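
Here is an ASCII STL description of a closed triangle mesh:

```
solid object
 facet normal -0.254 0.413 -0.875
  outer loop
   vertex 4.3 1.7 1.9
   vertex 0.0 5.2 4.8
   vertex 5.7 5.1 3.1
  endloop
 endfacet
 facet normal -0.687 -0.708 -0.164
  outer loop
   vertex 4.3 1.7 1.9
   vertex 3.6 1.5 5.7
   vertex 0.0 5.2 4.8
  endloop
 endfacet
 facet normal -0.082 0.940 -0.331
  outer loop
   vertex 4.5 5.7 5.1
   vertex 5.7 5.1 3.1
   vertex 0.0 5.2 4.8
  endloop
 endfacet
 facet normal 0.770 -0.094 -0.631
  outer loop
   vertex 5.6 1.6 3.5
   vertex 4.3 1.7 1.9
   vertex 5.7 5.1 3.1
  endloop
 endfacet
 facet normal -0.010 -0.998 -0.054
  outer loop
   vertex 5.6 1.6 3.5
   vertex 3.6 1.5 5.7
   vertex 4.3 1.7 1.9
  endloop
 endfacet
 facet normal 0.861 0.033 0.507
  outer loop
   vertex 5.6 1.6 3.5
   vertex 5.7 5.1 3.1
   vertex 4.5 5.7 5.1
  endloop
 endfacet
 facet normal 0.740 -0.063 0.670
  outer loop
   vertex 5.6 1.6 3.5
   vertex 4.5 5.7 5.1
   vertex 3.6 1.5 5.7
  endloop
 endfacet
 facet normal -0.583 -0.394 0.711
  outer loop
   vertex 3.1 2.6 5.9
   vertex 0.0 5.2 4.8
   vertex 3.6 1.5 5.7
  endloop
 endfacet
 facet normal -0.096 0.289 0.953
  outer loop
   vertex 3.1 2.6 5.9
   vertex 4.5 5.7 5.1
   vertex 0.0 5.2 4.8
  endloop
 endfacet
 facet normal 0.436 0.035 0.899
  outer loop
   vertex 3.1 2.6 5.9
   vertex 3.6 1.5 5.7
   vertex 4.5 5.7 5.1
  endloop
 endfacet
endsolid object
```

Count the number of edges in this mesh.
15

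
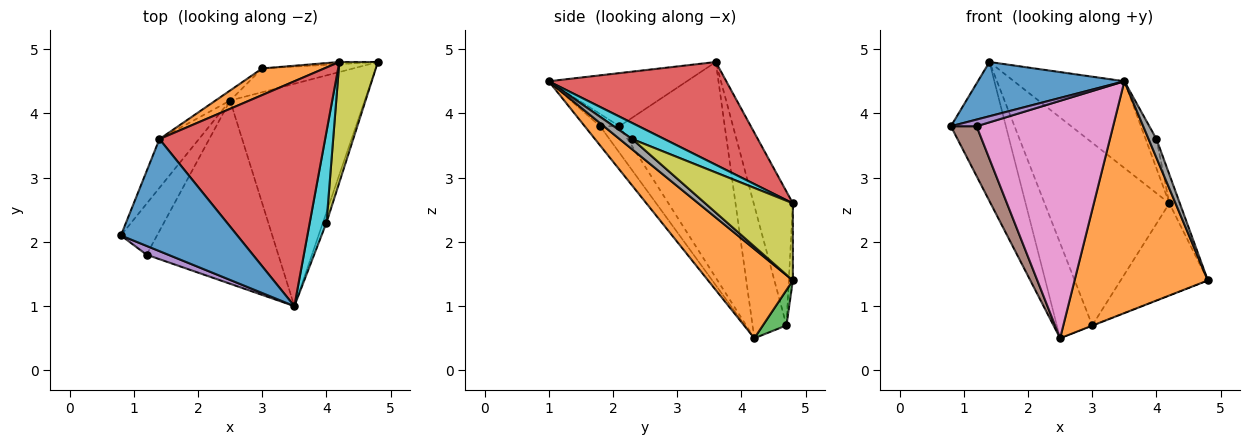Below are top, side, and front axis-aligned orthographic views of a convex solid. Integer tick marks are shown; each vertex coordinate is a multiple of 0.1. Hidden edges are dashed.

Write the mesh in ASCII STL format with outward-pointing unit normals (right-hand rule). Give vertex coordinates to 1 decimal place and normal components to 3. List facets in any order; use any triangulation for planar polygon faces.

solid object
 facet normal -0.380 -0.403 0.833
  outer loop
   vertex 1.4 3.6 4.8
   vertex 0.8 2.1 3.8
   vertex 3.5 1.0 4.5
  endloop
 endfacet
 facet normal 0.417 -0.656 -0.629
  outer loop
   vertex 2.5 4.2 0.5
   vertex 4.8 4.8 1.4
   vertex 3.5 1.0 4.5
  endloop
 endfacet
 facet normal -0.875 0.457 -0.160
  outer loop
   vertex 2.5 4.2 0.5
   vertex 0.8 2.1 3.8
   vertex 1.4 3.6 4.8
  endloop
 endfacet
 facet normal 0.501 0.311 0.807
  outer loop
   vertex 4.2 4.8 2.6
   vertex 1.4 3.6 4.8
   vertex 3.5 1.0 4.5
  endloop
 endfacet
 facet normal -0.412 -0.550 0.726
  outer loop
   vertex 1.2 1.8 3.8
   vertex 3.5 1.0 4.5
   vertex 0.8 2.1 3.8
  endloop
 endfacet
 facet normal -0.464 -0.619 -0.633
  outer loop
   vertex 1.2 1.8 3.8
   vertex 0.8 2.1 3.8
   vertex 2.5 4.2 0.5
  endloop
 endfacet
 facet normal -0.089 -0.789 -0.609
  outer loop
   vertex 1.2 1.8 3.8
   vertex 2.5 4.2 0.5
   vertex 3.5 1.0 4.5
  endloop
 endfacet
 facet normal 0.815 -0.508 -0.280
  outer loop
   vertex 4.0 2.3 3.6
   vertex 3.5 1.0 4.5
   vertex 4.8 4.8 1.4
  endloop
 endfacet
 facet normal 0.889 0.107 0.445
  outer loop
   vertex 4.0 2.3 3.6
   vertex 4.8 4.8 1.4
   vertex 4.2 4.8 2.6
  endloop
 endfacet
 facet normal 0.674 0.227 0.703
  outer loop
   vertex 4.0 2.3 3.6
   vertex 4.2 4.8 2.6
   vertex 3.5 1.0 4.5
  endloop
 endfacet
 facet normal -0.690 0.720 -0.076
  outer loop
   vertex 3.0 4.7 0.7
   vertex 2.5 4.2 0.5
   vertex 1.4 3.6 4.8
  endloop
 endfacet
 facet normal -0.297 0.945 0.138
  outer loop
   vertex 3.0 4.7 0.7
   vertex 1.4 3.6 4.8
   vertex 4.2 4.8 2.6
  endloop
 endfacet
 facet normal 0.362 0.011 -0.932
  outer loop
   vertex 3.0 4.7 0.7
   vertex 4.8 4.8 1.4
   vertex 2.5 4.2 0.5
  endloop
 endfacet
 facet normal -0.046 0.999 -0.023
  outer loop
   vertex 3.0 4.7 0.7
   vertex 4.2 4.8 2.6
   vertex 4.8 4.8 1.4
  endloop
 endfacet
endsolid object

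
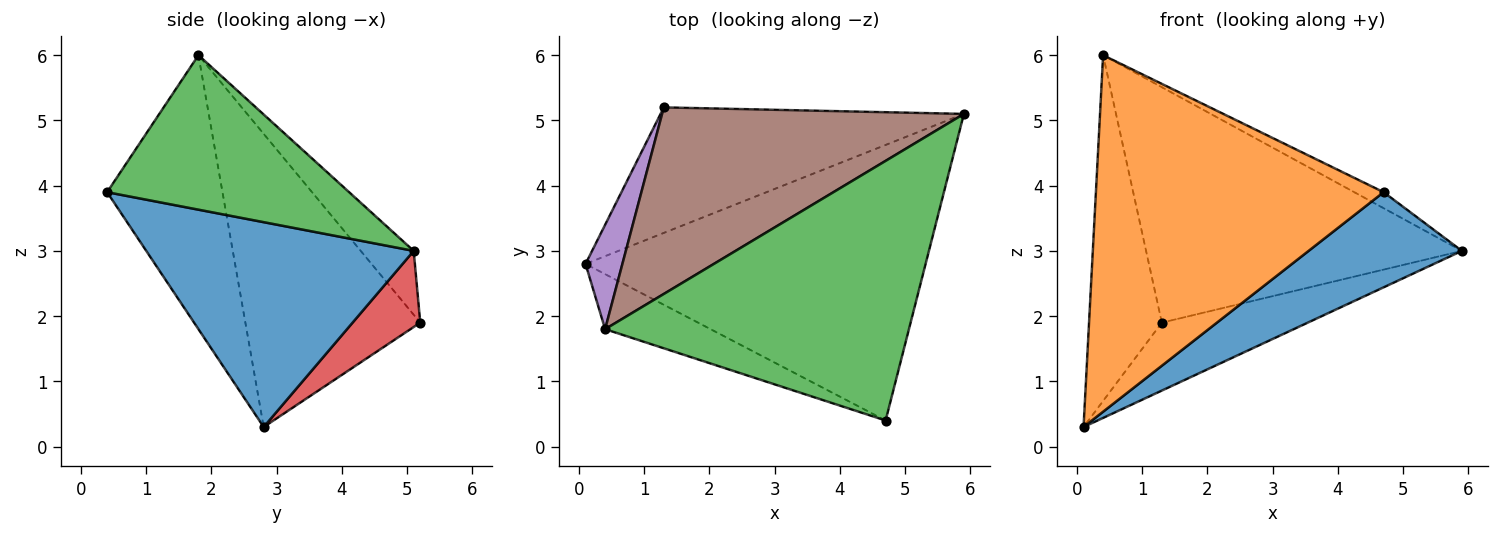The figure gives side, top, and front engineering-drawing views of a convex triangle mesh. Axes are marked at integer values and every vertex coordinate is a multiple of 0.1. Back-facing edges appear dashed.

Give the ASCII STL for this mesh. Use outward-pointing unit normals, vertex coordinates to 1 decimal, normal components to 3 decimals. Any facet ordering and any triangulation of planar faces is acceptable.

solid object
 facet normal 0.495 -0.284 -0.821
  outer loop
   vertex 4.7 0.4 3.9
   vertex 0.1 2.8 0.3
   vertex 5.9 5.1 3.0
  endloop
 endfacet
 facet normal -0.368 -0.919 -0.142
  outer loop
   vertex 0.4 1.8 6.0
   vertex 0.1 2.8 0.3
   vertex 4.7 0.4 3.9
  endloop
 endfacet
 facet normal 0.453 0.055 0.890
  outer loop
   vertex 0.4 1.8 6.0
   vertex 4.7 0.4 3.9
   vertex 5.9 5.1 3.0
  endloop
 endfacet
 facet normal 0.215 0.465 -0.859
  outer loop
   vertex 1.3 5.2 1.9
   vertex 5.9 5.1 3.0
   vertex 0.1 2.8 0.3
  endloop
 endfacet
 facet normal -0.917 0.382 0.115
  outer loop
   vertex 1.3 5.2 1.9
   vertex 0.1 2.8 0.3
   vertex 0.4 1.8 6.0
  endloop
 endfacet
 facet normal -0.130 0.777 0.616
  outer loop
   vertex 1.3 5.2 1.9
   vertex 0.4 1.8 6.0
   vertex 5.9 5.1 3.0
  endloop
 endfacet
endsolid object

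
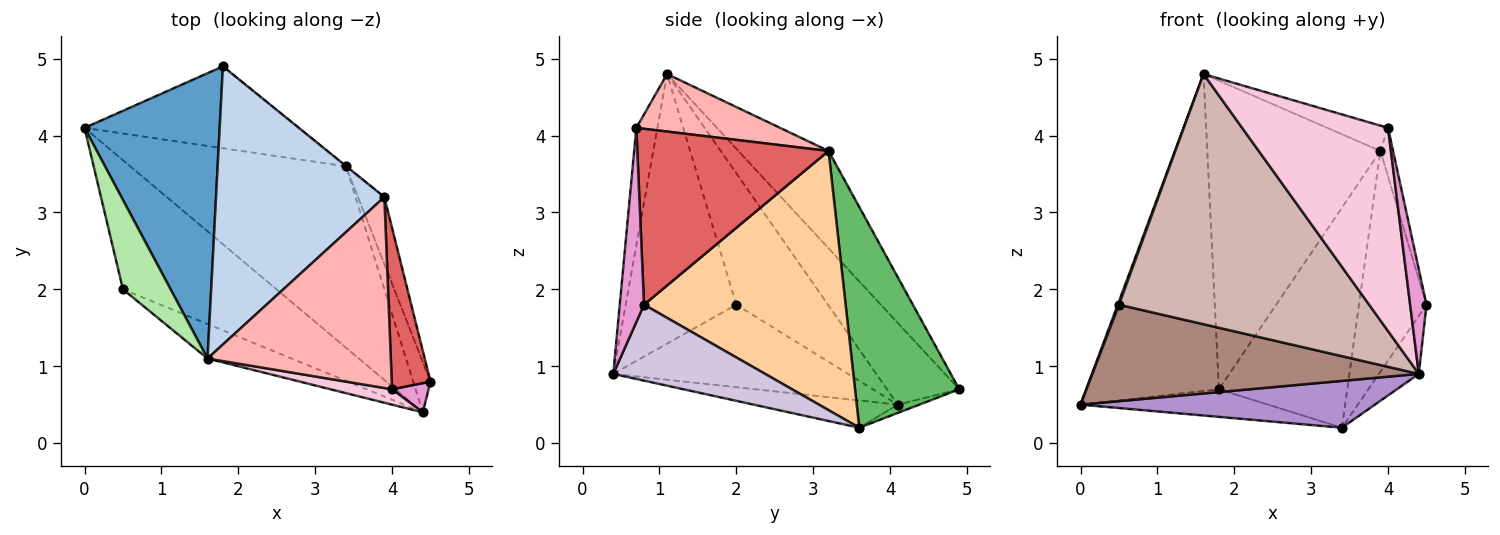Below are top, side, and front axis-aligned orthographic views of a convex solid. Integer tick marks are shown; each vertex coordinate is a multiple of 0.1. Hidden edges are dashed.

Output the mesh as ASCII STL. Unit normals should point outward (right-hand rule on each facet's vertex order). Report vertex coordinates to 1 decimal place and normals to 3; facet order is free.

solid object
 facet normal -0.375 0.689 0.620
  outer loop
   vertex 1.6 1.1 4.8
   vertex 1.8 4.9 0.7
   vertex 0.0 4.1 0.5
  endloop
 endfacet
 facet normal -0.361 0.693 0.624
  outer loop
   vertex 3.9 3.2 3.8
   vertex 1.8 4.9 0.7
   vertex 1.6 1.1 4.8
  endloop
 endfacet
 facet normal -0.037 0.319 -0.947
  outer loop
   vertex 3.4 3.6 0.2
   vertex 0.0 4.1 0.5
   vertex 1.8 4.9 0.7
  endloop
 endfacet
 facet normal 0.944 0.316 -0.096
  outer loop
   vertex 3.4 3.6 0.2
   vertex 3.9 3.2 3.8
   vertex 4.5 0.8 1.8
  endloop
 endfacet
 facet normal 0.630 0.776 -0.001
  outer loop
   vertex 3.4 3.6 0.2
   vertex 1.8 4.9 0.7
   vertex 3.9 3.2 3.8
  endloop
 endfacet
 facet normal -0.940 -0.013 0.341
  outer loop
   vertex 0.5 2.0 1.8
   vertex 1.6 1.1 4.8
   vertex 0.0 4.1 0.5
  endloop
 endfacet
 facet normal 0.975 0.065 0.215
  outer loop
   vertex 4.0 0.7 4.1
   vertex 4.5 0.8 1.8
   vertex 3.9 3.2 3.8
  endloop
 endfacet
 facet normal 0.297 0.125 0.947
  outer loop
   vertex 4.0 0.7 4.1
   vertex 3.9 3.2 3.8
   vertex 1.6 1.1 4.8
  endloop
 endfacet
 facet normal -0.121 -0.248 -0.961
  outer loop
   vertex 4.4 0.4 0.9
   vertex 0.0 4.1 0.5
   vertex 3.4 3.6 0.2
  endloop
 endfacet
 facet normal 0.945 0.248 -0.215
  outer loop
   vertex 4.4 0.4 0.9
   vertex 3.4 3.6 0.2
   vertex 4.5 0.8 1.8
  endloop
 endfacet
 facet normal -0.395 -0.550 -0.736
  outer loop
   vertex 4.4 0.4 0.9
   vertex 0.5 2.0 1.8
   vertex 0.0 4.1 0.5
  endloop
 endfacet
 facet normal -0.401 -0.907 -0.125
  outer loop
   vertex 4.4 0.4 0.9
   vertex 1.6 1.1 4.8
   vertex 0.5 2.0 1.8
  endloop
 endfacet
 facet normal 0.820 -0.552 0.154
  outer loop
   vertex 4.4 0.4 0.9
   vertex 4.5 0.8 1.8
   vertex 4.0 0.7 4.1
  endloop
 endfacet
 facet normal -0.143 -0.987 0.075
  outer loop
   vertex 4.4 0.4 0.9
   vertex 4.0 0.7 4.1
   vertex 1.6 1.1 4.8
  endloop
 endfacet
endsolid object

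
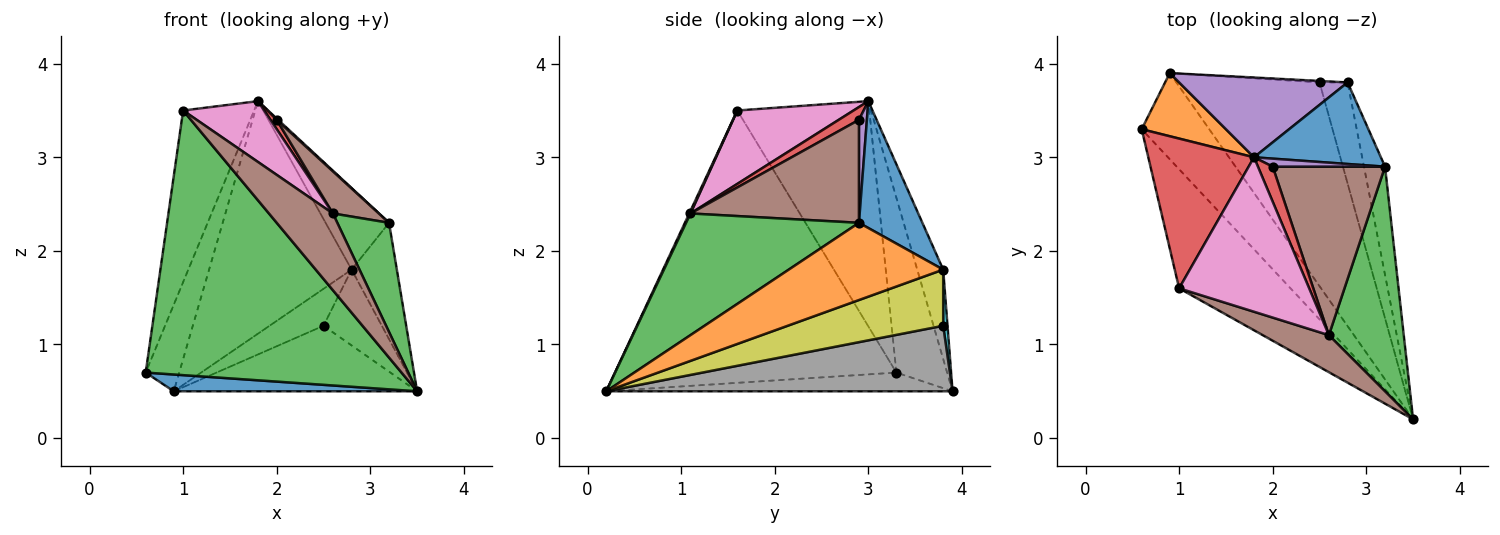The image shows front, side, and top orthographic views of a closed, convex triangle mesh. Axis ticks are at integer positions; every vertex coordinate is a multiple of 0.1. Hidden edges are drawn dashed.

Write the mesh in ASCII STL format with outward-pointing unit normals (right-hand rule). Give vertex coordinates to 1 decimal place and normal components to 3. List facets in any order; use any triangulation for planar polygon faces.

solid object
 facet normal -0.263 -0.184 -0.947
  outer loop
   vertex 0.9 3.9 0.5
   vertex 3.5 0.2 0.5
   vertex 0.6 3.3 0.7
  endloop
 endfacet
 facet normal -0.774 0.511 0.373
  outer loop
   vertex 0.9 3.9 0.5
   vertex 0.6 3.3 0.7
   vertex 1.8 3.0 3.6
  endloop
 endfacet
 facet normal -0.708 -0.644 -0.290
  outer loop
   vertex 1.0 1.6 3.5
   vertex 0.6 3.3 0.7
   vertex 3.5 0.2 0.5
  endloop
 endfacet
 facet normal -0.814 0.438 0.382
  outer loop
   vertex 1.0 1.6 3.5
   vertex 1.8 3.0 3.6
   vertex 0.6 3.3 0.7
  endloop
 endfacet
 facet normal -0.170 0.932 0.320
  outer loop
   vertex 2.8 3.8 1.8
   vertex 0.9 3.9 0.5
   vertex 1.8 3.0 3.6
  endloop
 endfacet
 facet normal 0.018 -0.900 0.435
  outer loop
   vertex 2.6 1.1 2.4
   vertex 1.0 1.6 3.5
   vertex 3.5 0.2 0.5
  endloop
 endfacet
 facet normal 0.465 -0.325 0.824
  outer loop
   vertex 2.6 1.1 2.4
   vertex 1.8 3.0 3.6
   vertex 1.0 1.6 3.5
  endloop
 endfacet
 facet normal 0.399 0.281 -0.873
  outer loop
   vertex 2.5 3.8 1.2
   vertex 3.5 0.2 0.5
   vertex 0.9 3.9 0.5
  endloop
 endfacet
 facet normal 0.848 0.318 -0.424
  outer loop
   vertex 2.5 3.8 1.2
   vertex 2.8 3.8 1.8
   vertex 3.5 0.2 0.5
  endloop
 endfacet
 facet normal 0.080 0.996 -0.040
  outer loop
   vertex 2.5 3.8 1.2
   vertex 0.9 3.9 0.5
   vertex 2.8 3.8 1.8
  endloop
 endfacet
 facet normal 0.577 0.577 0.577
  outer loop
   vertex 3.2 2.9 2.3
   vertex 2.8 3.8 1.8
   vertex 1.8 3.0 3.6
  endloop
 endfacet
 facet normal 0.928 0.272 -0.253
  outer loop
   vertex 3.2 2.9 2.3
   vertex 3.5 0.2 0.5
   vertex 2.8 3.8 1.8
  endloop
 endfacet
 facet normal 0.825 -0.247 0.508
  outer loop
   vertex 3.2 2.9 2.3
   vertex 2.6 1.1 2.4
   vertex 3.5 0.2 0.5
  endloop
 endfacet
 facet normal 0.642 -0.198 0.741
  outer loop
   vertex 2.0 2.9 3.4
   vertex 1.8 3.0 3.6
   vertex 2.6 1.1 2.4
  endloop
 endfacet
 facet normal 0.671 -0.122 0.732
  outer loop
   vertex 2.0 2.9 3.4
   vertex 3.2 2.9 2.3
   vertex 1.8 3.0 3.6
  endloop
 endfacet
 facet normal 0.665 -0.181 0.725
  outer loop
   vertex 2.0 2.9 3.4
   vertex 2.6 1.1 2.4
   vertex 3.2 2.9 2.3
  endloop
 endfacet
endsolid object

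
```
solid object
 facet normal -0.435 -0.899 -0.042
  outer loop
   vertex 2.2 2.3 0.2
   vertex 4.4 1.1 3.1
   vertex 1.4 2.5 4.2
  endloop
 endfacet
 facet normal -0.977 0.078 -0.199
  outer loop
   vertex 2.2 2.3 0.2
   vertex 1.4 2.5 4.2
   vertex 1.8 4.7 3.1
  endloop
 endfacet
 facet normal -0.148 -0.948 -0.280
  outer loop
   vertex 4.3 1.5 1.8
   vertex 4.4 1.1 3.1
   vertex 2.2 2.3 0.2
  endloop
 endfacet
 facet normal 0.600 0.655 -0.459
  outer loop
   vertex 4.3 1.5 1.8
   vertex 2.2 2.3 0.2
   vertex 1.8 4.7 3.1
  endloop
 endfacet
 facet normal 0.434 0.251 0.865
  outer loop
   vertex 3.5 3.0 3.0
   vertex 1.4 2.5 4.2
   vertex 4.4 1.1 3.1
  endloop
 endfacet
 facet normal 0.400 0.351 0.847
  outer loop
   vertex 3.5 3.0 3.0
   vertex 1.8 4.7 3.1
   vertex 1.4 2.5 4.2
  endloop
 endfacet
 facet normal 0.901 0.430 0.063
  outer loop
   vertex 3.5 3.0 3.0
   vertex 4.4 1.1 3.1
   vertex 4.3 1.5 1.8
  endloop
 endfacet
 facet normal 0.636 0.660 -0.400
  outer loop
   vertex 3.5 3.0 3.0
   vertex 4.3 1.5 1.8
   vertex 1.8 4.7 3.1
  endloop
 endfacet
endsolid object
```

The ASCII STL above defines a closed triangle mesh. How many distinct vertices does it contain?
6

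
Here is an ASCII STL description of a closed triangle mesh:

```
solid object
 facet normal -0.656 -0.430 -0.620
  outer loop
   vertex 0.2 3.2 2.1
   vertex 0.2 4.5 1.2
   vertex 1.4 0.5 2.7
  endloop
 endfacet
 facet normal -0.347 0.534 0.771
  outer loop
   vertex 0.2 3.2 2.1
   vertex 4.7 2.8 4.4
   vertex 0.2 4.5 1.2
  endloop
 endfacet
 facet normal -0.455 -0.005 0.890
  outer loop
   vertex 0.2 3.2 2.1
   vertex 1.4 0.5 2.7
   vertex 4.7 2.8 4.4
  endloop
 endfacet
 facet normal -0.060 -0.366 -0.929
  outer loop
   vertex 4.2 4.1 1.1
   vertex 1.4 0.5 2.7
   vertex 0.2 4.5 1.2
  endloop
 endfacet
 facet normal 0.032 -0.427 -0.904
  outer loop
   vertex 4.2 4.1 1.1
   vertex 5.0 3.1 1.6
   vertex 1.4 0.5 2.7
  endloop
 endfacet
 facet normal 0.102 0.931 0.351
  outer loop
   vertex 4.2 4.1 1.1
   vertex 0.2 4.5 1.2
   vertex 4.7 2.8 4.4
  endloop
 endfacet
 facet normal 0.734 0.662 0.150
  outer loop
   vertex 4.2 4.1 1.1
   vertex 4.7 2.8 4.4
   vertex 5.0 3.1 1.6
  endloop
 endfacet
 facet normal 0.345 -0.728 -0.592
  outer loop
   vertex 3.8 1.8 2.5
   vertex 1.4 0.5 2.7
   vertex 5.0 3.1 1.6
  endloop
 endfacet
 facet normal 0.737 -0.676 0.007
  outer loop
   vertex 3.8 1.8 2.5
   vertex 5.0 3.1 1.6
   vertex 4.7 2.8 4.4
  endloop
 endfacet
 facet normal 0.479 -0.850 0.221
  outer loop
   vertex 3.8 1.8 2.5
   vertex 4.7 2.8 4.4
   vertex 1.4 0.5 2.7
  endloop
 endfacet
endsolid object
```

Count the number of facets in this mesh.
10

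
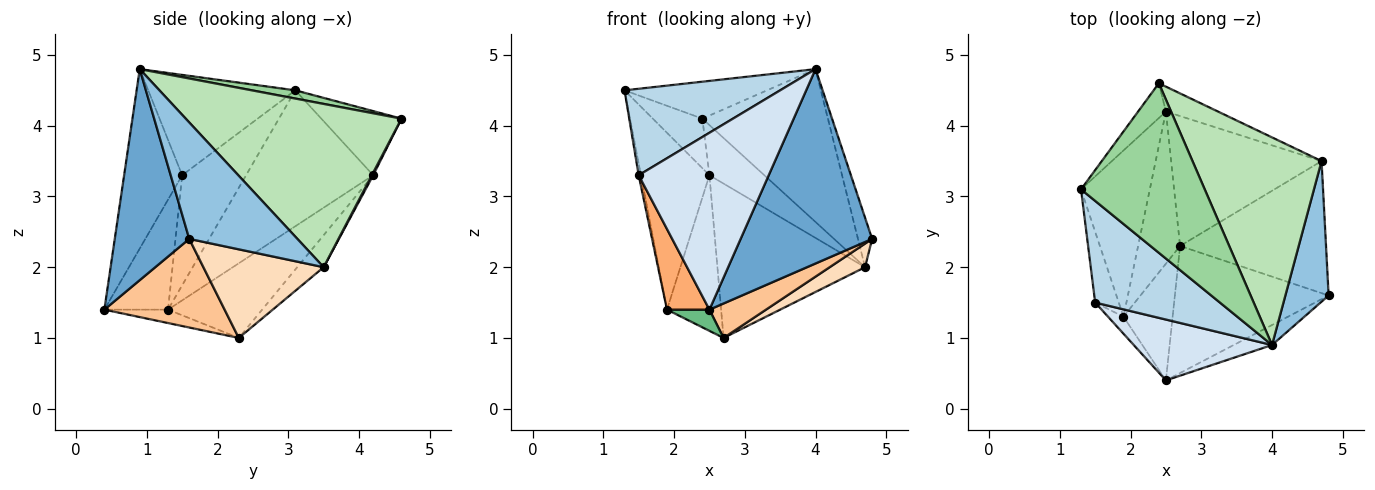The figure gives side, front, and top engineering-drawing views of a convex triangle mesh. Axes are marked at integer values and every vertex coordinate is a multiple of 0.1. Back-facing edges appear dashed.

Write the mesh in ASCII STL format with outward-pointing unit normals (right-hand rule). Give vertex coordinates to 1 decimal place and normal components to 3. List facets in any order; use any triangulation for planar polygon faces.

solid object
 facet normal 0.491 -0.867 -0.089
  outer loop
   vertex 4.0 0.9 4.8
   vertex 2.5 0.4 1.4
   vertex 4.8 1.6 2.4
  endloop
 endfacet
 facet normal 0.930 0.122 0.346
  outer loop
   vertex 4.7 3.5 2.0
   vertex 4.0 0.9 4.8
   vertex 4.8 1.6 2.4
  endloop
 endfacet
 facet normal -0.522 -0.552 0.650
  outer loop
   vertex 1.5 1.5 3.3
   vertex 4.0 0.9 4.8
   vertex 1.3 3.1 4.5
  endloop
 endfacet
 facet normal -0.389 -0.871 0.300
  outer loop
   vertex 1.5 1.5 3.3
   vertex 2.5 0.4 1.4
   vertex 4.0 0.9 4.8
  endloop
 endfacet
 facet normal -0.977 0.035 -0.209
  outer loop
   vertex 1.9 1.3 1.4
   vertex 1.5 1.5 3.3
   vertex 1.3 3.1 4.5
  endloop
 endfacet
 facet normal -0.826 -0.551 -0.116
  outer loop
   vertex 1.9 1.3 1.4
   vertex 2.5 0.4 1.4
   vertex 1.5 1.5 3.3
  endloop
 endfacet
 facet normal 0.486 -0.229 -0.843
  outer loop
   vertex 2.7 2.3 1.0
   vertex 4.8 1.6 2.4
   vertex 2.5 0.4 1.4
  endloop
 endfacet
 facet normal 0.513 -0.151 -0.845
  outer loop
   vertex 2.7 2.3 1.0
   vertex 4.7 3.5 2.0
   vertex 4.8 1.6 2.4
  endloop
 endfacet
 facet normal -0.259 -0.173 -0.950
  outer loop
   vertex 2.7 2.3 1.0
   vertex 2.5 0.4 1.4
   vertex 1.9 1.3 1.4
  endloop
 endfacet
 facet normal 0.065 0.212 0.975
  outer loop
   vertex 2.4 4.6 4.1
   vertex 1.3 3.1 4.5
   vertex 4.0 0.9 4.8
  endloop
 endfacet
 facet normal 0.714 0.415 0.564
  outer loop
   vertex 2.4 4.6 4.1
   vertex 4.0 0.9 4.8
   vertex 4.7 3.5 2.0
  endloop
 endfacet
 facet normal -0.136 0.758 -0.638
  outer loop
   vertex 2.5 4.2 3.3
   vertex 4.7 3.5 2.0
   vertex 2.7 2.3 1.0
  endloop
 endfacet
 facet normal 0.022 0.895 -0.445
  outer loop
   vertex 2.5 4.2 3.3
   vertex 2.4 4.6 4.1
   vertex 4.7 3.5 2.0
  endloop
 endfacet
 facet normal -0.798 0.493 -0.346
  outer loop
   vertex 2.5 4.2 3.3
   vertex 1.3 3.1 4.5
   vertex 2.4 4.6 4.1
  endloop
 endfacet
 facet normal -0.804 0.433 -0.407
  outer loop
   vertex 2.5 4.2 3.3
   vertex 1.9 1.3 1.4
   vertex 1.3 3.1 4.5
  endloop
 endfacet
 facet normal -0.779 0.448 -0.438
  outer loop
   vertex 2.5 4.2 3.3
   vertex 2.7 2.3 1.0
   vertex 1.9 1.3 1.4
  endloop
 endfacet
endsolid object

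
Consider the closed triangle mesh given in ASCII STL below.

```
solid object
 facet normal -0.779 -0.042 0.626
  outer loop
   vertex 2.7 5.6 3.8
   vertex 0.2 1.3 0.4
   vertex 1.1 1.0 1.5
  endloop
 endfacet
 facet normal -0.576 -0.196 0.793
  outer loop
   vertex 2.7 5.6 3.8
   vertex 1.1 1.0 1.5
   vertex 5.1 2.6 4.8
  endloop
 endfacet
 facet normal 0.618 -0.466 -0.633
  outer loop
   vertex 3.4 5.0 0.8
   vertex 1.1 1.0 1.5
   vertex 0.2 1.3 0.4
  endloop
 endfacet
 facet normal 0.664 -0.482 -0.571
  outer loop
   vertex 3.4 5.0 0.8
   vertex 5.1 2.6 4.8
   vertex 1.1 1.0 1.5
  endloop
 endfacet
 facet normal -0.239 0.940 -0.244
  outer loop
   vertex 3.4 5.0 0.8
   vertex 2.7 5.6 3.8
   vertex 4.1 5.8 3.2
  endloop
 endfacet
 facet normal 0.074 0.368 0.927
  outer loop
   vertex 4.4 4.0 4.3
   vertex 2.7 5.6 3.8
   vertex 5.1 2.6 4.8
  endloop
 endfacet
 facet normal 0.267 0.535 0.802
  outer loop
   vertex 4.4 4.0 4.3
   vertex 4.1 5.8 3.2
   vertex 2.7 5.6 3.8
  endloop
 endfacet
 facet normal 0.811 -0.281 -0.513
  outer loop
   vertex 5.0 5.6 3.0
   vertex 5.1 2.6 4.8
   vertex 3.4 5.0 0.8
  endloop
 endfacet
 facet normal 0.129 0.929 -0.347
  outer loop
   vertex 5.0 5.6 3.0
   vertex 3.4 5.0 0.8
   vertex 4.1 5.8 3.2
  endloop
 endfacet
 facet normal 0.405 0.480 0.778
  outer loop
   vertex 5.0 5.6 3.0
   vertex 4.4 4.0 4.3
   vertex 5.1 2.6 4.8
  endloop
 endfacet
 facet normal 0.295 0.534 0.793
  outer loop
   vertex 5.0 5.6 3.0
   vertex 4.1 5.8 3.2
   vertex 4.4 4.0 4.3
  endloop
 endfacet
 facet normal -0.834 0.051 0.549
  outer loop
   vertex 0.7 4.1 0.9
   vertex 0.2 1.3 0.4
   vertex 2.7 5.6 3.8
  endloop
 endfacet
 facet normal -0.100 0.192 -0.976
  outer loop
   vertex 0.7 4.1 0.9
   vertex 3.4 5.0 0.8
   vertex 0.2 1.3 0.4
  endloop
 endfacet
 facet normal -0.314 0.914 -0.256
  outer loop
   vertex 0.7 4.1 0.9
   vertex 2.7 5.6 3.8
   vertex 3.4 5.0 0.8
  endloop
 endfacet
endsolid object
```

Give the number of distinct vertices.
9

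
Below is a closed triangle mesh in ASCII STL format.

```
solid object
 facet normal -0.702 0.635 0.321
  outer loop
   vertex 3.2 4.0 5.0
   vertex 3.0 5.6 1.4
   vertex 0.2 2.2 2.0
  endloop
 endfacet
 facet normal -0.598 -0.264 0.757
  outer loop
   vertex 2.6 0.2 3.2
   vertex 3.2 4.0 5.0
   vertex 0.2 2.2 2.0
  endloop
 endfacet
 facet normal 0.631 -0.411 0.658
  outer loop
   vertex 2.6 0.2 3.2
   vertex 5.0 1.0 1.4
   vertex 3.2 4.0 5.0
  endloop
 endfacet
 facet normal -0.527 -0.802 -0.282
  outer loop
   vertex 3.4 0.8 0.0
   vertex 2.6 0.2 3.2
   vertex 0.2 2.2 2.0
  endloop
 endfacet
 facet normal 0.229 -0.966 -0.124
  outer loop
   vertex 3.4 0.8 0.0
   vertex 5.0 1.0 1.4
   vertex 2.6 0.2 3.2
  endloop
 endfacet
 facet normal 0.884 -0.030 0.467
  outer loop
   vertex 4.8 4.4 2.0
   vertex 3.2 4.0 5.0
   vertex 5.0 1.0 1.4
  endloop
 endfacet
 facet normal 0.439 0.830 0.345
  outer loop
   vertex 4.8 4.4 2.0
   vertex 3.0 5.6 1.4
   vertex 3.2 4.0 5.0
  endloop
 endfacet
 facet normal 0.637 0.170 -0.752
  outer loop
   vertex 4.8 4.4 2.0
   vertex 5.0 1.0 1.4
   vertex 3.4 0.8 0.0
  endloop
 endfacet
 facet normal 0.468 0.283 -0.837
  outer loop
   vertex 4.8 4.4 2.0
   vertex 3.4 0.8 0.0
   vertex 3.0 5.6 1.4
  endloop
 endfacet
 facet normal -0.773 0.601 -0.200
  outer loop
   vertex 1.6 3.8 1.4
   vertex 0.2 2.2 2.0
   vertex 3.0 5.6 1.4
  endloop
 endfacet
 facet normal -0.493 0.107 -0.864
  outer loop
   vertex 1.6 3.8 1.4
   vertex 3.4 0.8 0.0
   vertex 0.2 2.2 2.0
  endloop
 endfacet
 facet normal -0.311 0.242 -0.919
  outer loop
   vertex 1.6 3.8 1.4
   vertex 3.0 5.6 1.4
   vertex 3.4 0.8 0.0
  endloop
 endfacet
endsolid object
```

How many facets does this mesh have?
12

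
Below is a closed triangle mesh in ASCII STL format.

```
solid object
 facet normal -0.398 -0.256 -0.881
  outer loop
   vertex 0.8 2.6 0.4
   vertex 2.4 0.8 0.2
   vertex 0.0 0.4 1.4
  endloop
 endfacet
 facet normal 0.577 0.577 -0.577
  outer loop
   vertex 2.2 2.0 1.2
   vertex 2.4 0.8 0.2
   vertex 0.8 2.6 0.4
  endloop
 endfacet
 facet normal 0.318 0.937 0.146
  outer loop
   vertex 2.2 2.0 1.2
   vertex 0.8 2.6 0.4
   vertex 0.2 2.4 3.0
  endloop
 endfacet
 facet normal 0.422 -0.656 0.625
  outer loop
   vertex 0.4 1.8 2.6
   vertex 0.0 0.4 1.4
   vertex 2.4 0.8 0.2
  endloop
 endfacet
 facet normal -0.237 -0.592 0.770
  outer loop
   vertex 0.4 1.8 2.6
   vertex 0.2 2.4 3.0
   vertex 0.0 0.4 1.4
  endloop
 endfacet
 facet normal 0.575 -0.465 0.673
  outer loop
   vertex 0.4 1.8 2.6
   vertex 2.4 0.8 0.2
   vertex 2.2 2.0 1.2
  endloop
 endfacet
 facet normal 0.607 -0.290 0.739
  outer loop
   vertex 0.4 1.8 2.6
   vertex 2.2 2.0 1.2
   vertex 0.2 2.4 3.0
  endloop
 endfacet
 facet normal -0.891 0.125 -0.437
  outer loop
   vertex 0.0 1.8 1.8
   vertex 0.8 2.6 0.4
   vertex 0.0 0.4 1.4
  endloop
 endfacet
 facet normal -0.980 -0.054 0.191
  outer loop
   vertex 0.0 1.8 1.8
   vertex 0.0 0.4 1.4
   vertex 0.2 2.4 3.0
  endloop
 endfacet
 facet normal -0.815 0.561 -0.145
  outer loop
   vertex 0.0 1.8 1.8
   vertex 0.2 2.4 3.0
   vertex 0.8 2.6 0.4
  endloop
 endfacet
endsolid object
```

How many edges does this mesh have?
15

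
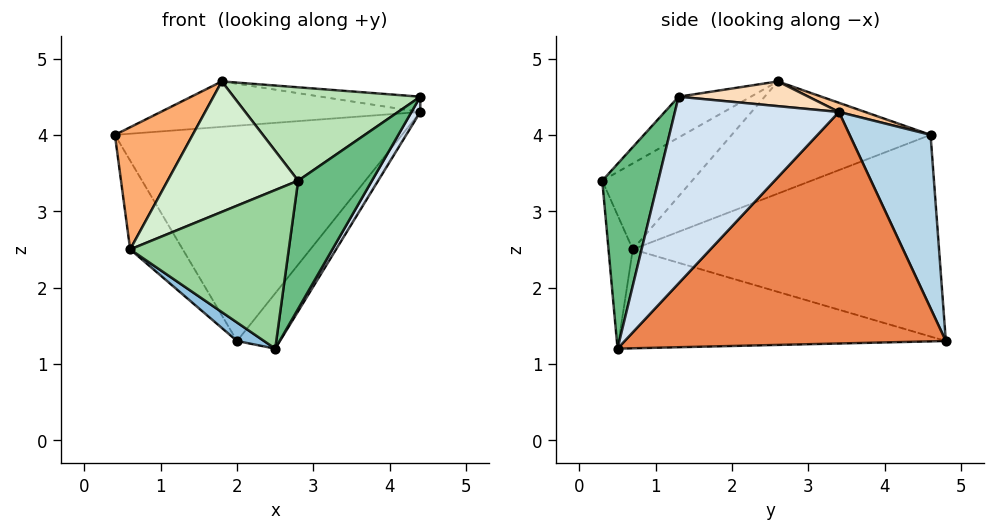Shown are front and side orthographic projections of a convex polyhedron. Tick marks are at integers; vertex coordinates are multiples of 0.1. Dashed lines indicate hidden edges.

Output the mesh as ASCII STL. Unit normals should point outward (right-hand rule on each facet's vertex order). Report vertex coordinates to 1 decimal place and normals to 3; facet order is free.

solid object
 facet normal -0.856 0.147 -0.496
  outer loop
   vertex 0.6 0.7 2.5
   vertex 0.4 4.6 4.0
   vertex 2.0 4.8 1.3
  endloop
 endfacet
 facet normal -0.567 -0.047 -0.822
  outer loop
   vertex 0.6 0.7 2.5
   vertex 2.0 4.8 1.3
   vertex 2.5 0.5 1.2
  endloop
 endfacet
 facet normal 0.264 0.938 0.226
  outer loop
   vertex 4.4 3.4 4.3
   vertex 2.0 4.8 1.3
   vertex 0.4 4.6 4.0
  endloop
 endfacet
 facet normal 0.871 -0.047 -0.490
  outer loop
   vertex 4.4 3.4 4.3
   vertex 4.4 1.3 4.5
   vertex 2.5 0.5 1.2
  endloop
 endfacet
 facet normal 0.800 0.107 -0.590
  outer loop
   vertex 4.4 3.4 4.3
   vertex 2.5 0.5 1.2
   vertex 2.0 4.8 1.3
  endloop
 endfacet
 facet normal -0.719 -0.281 0.635
  outer loop
   vertex 1.8 2.6 4.7
   vertex 0.4 4.6 4.0
   vertex 0.6 0.7 2.5
  endloop
 endfacet
 facet normal 0.036 0.352 0.935
  outer loop
   vertex 1.8 2.6 4.7
   vertex 4.4 3.4 4.3
   vertex 0.4 4.6 4.0
  endloop
 endfacet
 facet normal 0.123 0.094 0.988
  outer loop
   vertex 1.8 2.6 4.7
   vertex 4.4 1.3 4.5
   vertex 4.4 3.4 4.3
  endloop
 endfacet
 facet normal 0.597 -0.787 -0.153
  outer loop
   vertex 2.8 0.3 3.4
   vertex 2.5 0.5 1.2
   vertex 4.4 1.3 4.5
  endloop
 endfacet
 facet normal -0.151 -0.986 -0.069
  outer loop
   vertex 2.8 0.3 3.4
   vertex 0.6 0.7 2.5
   vertex 2.5 0.5 1.2
  endloop
 endfacet
 facet normal -0.212 -0.549 0.808
  outer loop
   vertex 2.8 0.3 3.4
   vertex 4.4 1.3 4.5
   vertex 1.8 2.6 4.7
  endloop
 endfacet
 facet normal -0.397 -0.576 0.714
  outer loop
   vertex 2.8 0.3 3.4
   vertex 1.8 2.6 4.7
   vertex 0.6 0.7 2.5
  endloop
 endfacet
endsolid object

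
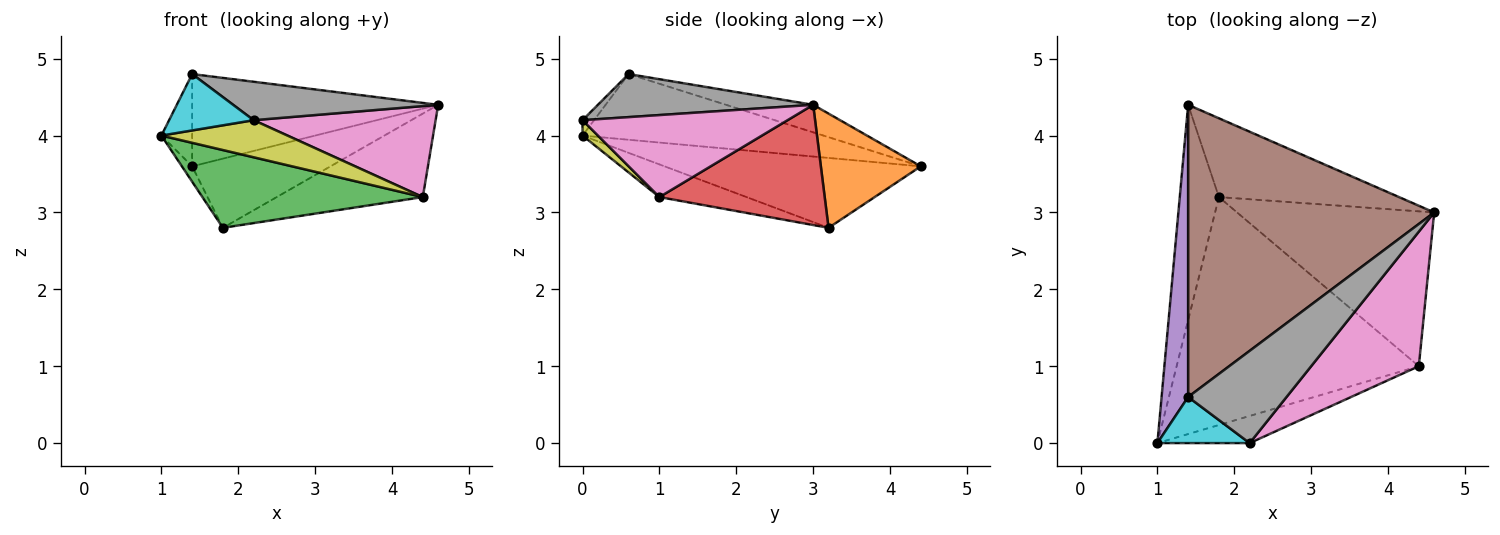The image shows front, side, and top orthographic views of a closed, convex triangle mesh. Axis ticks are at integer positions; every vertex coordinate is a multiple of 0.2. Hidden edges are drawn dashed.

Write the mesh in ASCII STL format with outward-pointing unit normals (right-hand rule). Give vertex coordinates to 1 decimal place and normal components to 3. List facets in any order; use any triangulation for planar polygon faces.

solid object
 facet normal -0.872 0.035 -0.488
  outer loop
   vertex 1.8 3.2 2.8
   vertex 1.0 0.0 4.0
   vertex 1.4 4.4 3.6
  endloop
 endfacet
 facet normal 0.430 0.596 -0.678
  outer loop
   vertex 1.8 3.2 2.8
   vertex 1.4 4.4 3.6
   vertex 4.6 3.0 4.4
  endloop
 endfacet
 facet normal -0.127 -0.320 -0.939
  outer loop
   vertex 4.4 1.0 3.2
   vertex 1.0 0.0 4.0
   vertex 1.8 3.2 2.8
  endloop
 endfacet
 facet normal 0.473 0.418 -0.776
  outer loop
   vertex 4.4 1.0 3.2
   vertex 1.8 3.2 2.8
   vertex 4.6 3.0 4.4
  endloop
 endfacet
 facet normal -0.921 0.118 0.372
  outer loop
   vertex 1.4 0.6 4.8
   vertex 1.4 4.4 3.6
   vertex 1.0 0.0 4.0
  endloop
 endfacet
 facet normal -0.106 0.299 0.948
  outer loop
   vertex 1.4 0.6 4.8
   vertex 4.6 3.0 4.4
   vertex 1.4 4.4 3.6
  endloop
 endfacet
 facet normal 0.534 -0.474 0.701
  outer loop
   vertex 2.2 0.0 4.2
   vertex 4.4 1.0 3.2
   vertex 4.6 3.0 4.4
  endloop
 endfacet
 facet normal 0.374 -0.357 0.856
  outer loop
   vertex 2.2 0.0 4.2
   vertex 4.6 3.0 4.4
   vertex 1.4 0.6 4.8
  endloop
 endfacet
 facet normal 0.098 -0.803 -0.588
  outer loop
   vertex 2.2 0.0 4.2
   vertex 1.0 0.0 4.0
   vertex 4.4 1.0 3.2
  endloop
 endfacet
 facet normal -0.105 -0.770 0.630
  outer loop
   vertex 2.2 0.0 4.2
   vertex 1.4 0.6 4.8
   vertex 1.0 0.0 4.0
  endloop
 endfacet
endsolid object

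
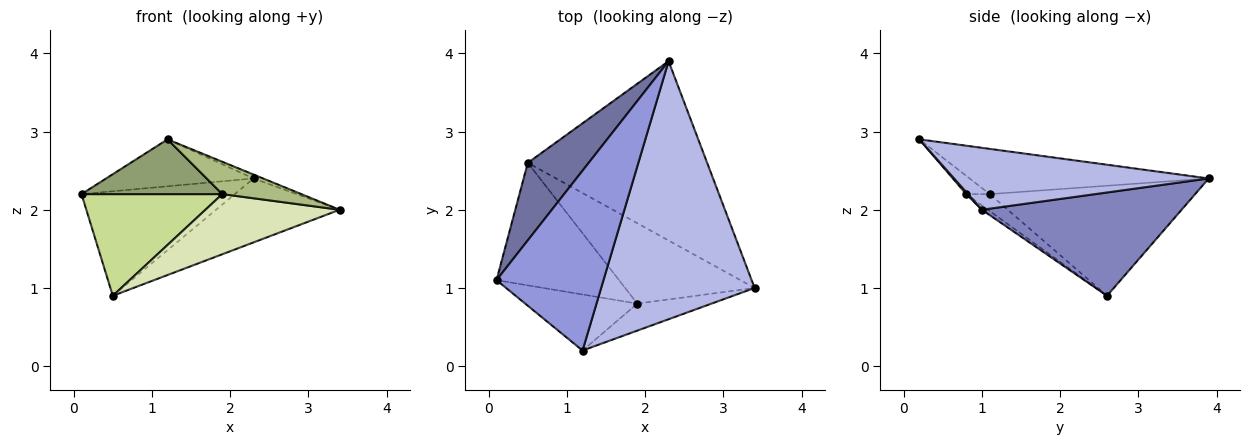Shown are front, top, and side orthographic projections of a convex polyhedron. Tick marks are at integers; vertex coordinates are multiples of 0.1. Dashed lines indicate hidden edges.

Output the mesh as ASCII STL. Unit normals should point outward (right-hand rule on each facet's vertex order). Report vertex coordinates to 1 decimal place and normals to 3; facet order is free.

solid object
 facet normal -0.733 0.547 0.405
  outer loop
   vertex 0.5 2.6 0.9
   vertex 0.1 1.1 2.2
   vertex 2.3 3.9 2.4
  endloop
 endfacet
 facet normal 0.477 0.295 -0.828
  outer loop
   vertex 0.5 2.6 0.9
   vertex 2.3 3.9 2.4
   vertex 3.4 1.0 2.0
  endloop
 endfacet
 facet normal -0.379 0.234 0.896
  outer loop
   vertex 1.2 0.2 2.9
   vertex 2.3 3.9 2.4
   vertex 0.1 1.1 2.2
  endloop
 endfacet
 facet normal 0.374 0.014 0.927
  outer loop
   vertex 1.2 0.2 2.9
   vertex 3.4 1.0 2.0
   vertex 2.3 3.9 2.4
  endloop
 endfacet
 facet normal -0.116 -0.694 -0.711
  outer loop
   vertex 1.9 0.8 2.2
   vertex 1.2 0.2 2.9
   vertex 0.1 1.1 2.2
  endloop
 endfacet
 facet normal 0.017 -0.767 -0.641
  outer loop
   vertex 1.9 0.8 2.2
   vertex 3.4 1.0 2.0
   vertex 1.2 0.2 2.9
  endloop
 endfacet
 facet normal -0.106 -0.635 -0.765
  outer loop
   vertex 1.9 0.8 2.2
   vertex 0.1 1.1 2.2
   vertex 0.5 2.6 0.9
  endloop
 endfacet
 facet normal -0.027 -0.599 -0.800
  outer loop
   vertex 1.9 0.8 2.2
   vertex 0.5 2.6 0.9
   vertex 3.4 1.0 2.0
  endloop
 endfacet
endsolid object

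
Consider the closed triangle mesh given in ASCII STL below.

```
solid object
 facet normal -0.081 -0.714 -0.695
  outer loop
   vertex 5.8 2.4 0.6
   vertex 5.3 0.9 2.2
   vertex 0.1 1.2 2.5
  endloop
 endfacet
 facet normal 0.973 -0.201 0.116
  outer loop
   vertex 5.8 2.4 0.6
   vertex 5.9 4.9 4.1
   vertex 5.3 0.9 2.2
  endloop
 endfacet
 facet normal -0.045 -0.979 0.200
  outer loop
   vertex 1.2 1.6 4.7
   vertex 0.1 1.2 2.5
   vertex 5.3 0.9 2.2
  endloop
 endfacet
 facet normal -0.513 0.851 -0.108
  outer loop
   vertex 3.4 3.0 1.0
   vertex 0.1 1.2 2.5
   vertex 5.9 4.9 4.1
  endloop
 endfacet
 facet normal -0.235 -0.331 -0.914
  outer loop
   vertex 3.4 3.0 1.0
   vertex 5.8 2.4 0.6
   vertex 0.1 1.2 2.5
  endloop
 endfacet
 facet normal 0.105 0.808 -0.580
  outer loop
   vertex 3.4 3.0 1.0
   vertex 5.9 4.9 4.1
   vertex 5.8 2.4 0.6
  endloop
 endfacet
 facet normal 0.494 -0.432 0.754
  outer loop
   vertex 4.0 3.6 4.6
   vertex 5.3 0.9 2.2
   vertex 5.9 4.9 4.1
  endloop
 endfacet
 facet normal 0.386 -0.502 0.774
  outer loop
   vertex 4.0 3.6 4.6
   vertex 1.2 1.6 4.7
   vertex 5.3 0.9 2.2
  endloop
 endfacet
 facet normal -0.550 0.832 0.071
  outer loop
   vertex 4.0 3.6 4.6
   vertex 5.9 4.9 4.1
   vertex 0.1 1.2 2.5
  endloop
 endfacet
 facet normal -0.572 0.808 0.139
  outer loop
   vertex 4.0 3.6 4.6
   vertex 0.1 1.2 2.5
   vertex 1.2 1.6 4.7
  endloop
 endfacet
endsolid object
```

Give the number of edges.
15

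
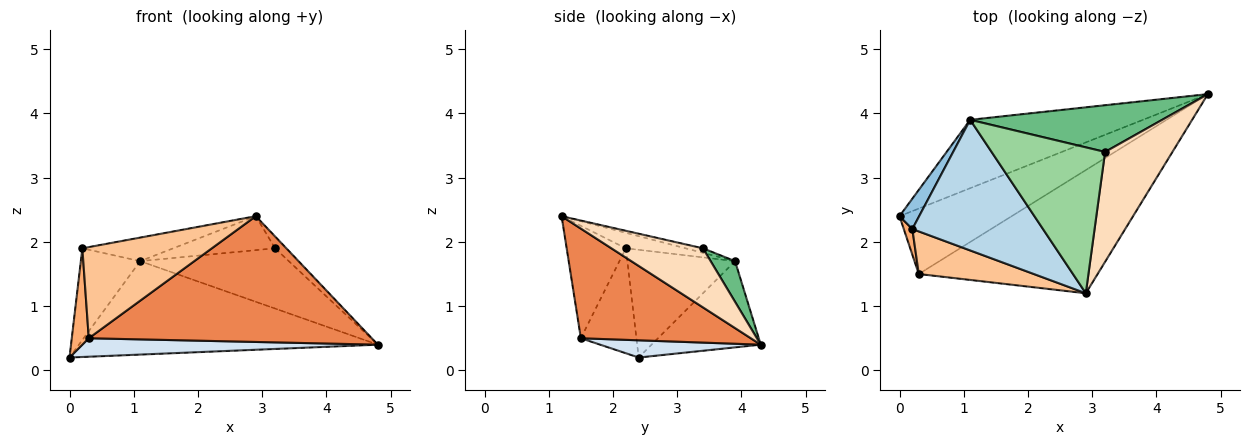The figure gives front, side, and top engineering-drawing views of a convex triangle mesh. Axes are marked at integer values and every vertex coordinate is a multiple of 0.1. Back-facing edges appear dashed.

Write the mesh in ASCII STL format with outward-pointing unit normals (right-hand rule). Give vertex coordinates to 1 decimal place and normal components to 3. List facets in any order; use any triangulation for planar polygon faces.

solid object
 facet normal -0.283 0.774 -0.567
  outer loop
   vertex 1.1 3.9 1.7
   vertex 4.8 4.3 0.4
   vertex 0.0 2.4 0.2
  endloop
 endfacet
 facet normal -0.865 0.476 0.158
  outer loop
   vertex 1.1 3.9 1.7
   vertex 0.0 2.4 0.2
   vertex 0.2 2.2 1.9
  endloop
 endfacet
 facet normal -0.116 0.176 0.978
  outer loop
   vertex 1.1 3.9 1.7
   vertex 0.2 2.2 1.9
   vertex 2.9 1.2 2.4
  endloop
 endfacet
 facet normal 0.146 -0.269 -0.952
  outer loop
   vertex 0.3 1.5 0.5
   vertex 0.0 2.4 0.2
   vertex 4.8 4.3 0.4
  endloop
 endfacet
 facet normal 0.394 -0.657 -0.643
  outer loop
   vertex 0.3 1.5 0.5
   vertex 4.8 4.3 0.4
   vertex 2.9 1.2 2.4
  endloop
 endfacet
 facet normal -0.953 -0.292 0.078
  outer loop
   vertex 0.3 1.5 0.5
   vertex 0.2 2.2 1.9
   vertex 0.0 2.4 0.2
  endloop
 endfacet
 facet normal -0.382 -0.837 0.391
  outer loop
   vertex 0.3 1.5 0.5
   vertex 2.9 1.2 2.4
   vertex 0.2 2.2 1.9
  endloop
 endfacet
 facet normal 0.657 0.081 0.749
  outer loop
   vertex 3.2 3.4 1.9
   vertex 2.9 1.2 2.4
   vertex 4.8 4.3 0.4
  endloop
 endfacet
 facet normal 0.129 0.784 0.608
  outer loop
   vertex 3.2 3.4 1.9
   vertex 4.8 4.3 0.4
   vertex 1.1 3.9 1.7
  endloop
 endfacet
 facet normal -0.039 0.226 0.973
  outer loop
   vertex 3.2 3.4 1.9
   vertex 1.1 3.9 1.7
   vertex 2.9 1.2 2.4
  endloop
 endfacet
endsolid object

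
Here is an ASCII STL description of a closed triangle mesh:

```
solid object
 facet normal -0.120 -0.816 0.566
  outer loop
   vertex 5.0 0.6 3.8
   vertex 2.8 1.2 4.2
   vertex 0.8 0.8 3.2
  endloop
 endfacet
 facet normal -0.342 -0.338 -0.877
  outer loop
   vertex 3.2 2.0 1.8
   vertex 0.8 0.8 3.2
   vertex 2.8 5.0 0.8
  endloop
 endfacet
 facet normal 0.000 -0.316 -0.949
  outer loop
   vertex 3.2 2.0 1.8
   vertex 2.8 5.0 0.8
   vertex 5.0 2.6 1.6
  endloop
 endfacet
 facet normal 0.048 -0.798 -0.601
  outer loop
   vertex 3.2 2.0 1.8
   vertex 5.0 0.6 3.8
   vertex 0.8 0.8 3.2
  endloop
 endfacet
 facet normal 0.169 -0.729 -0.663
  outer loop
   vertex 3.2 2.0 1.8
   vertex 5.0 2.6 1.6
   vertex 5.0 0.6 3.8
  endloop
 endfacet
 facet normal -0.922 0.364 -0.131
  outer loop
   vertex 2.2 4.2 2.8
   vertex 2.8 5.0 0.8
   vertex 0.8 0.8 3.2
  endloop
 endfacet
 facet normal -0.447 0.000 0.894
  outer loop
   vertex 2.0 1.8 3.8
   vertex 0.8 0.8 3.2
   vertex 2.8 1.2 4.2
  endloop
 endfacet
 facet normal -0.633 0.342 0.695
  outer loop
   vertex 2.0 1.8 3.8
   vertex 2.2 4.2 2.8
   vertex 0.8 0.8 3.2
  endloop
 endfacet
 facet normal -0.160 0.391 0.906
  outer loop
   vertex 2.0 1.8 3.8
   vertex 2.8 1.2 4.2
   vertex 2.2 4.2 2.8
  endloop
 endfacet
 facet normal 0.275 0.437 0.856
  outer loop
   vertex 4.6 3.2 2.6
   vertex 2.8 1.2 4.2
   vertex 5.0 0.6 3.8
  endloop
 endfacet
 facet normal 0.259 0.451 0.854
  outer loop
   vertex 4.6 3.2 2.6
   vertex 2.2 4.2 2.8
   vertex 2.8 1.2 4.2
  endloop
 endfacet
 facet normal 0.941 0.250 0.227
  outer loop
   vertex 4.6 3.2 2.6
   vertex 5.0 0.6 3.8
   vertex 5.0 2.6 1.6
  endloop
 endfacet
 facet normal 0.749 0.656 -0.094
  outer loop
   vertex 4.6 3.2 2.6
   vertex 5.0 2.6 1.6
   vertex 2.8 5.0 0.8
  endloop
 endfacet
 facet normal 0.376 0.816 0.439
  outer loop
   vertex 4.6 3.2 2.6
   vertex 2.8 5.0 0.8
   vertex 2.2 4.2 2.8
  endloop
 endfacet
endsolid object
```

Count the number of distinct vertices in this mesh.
9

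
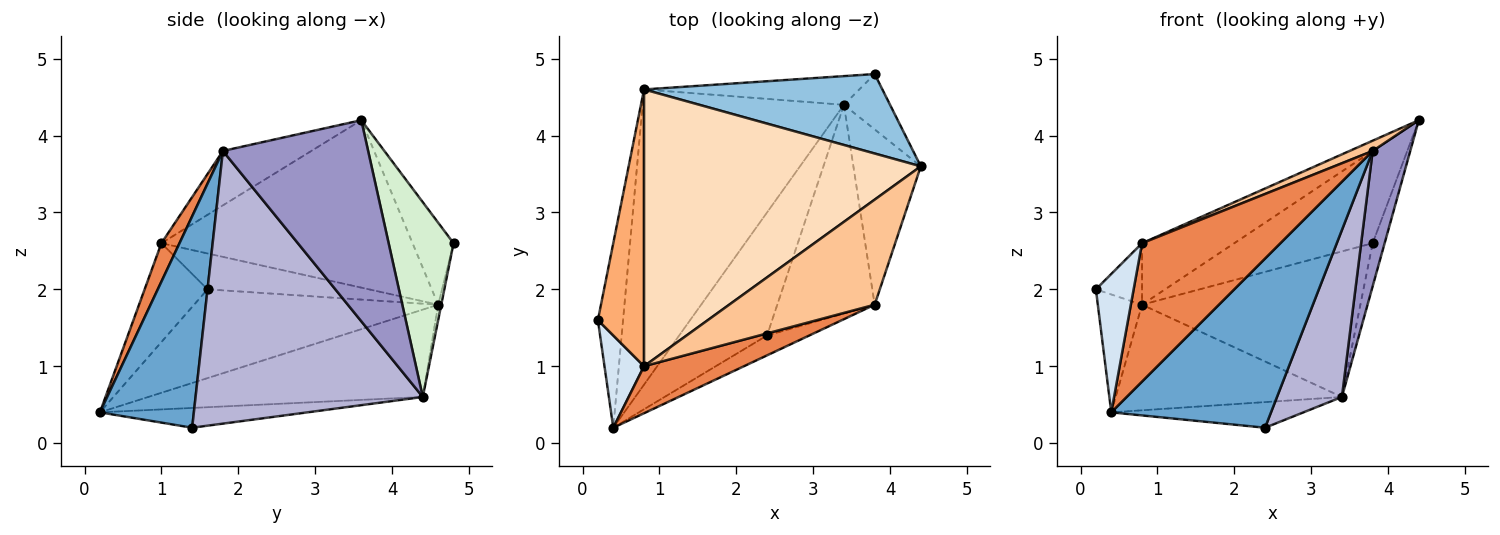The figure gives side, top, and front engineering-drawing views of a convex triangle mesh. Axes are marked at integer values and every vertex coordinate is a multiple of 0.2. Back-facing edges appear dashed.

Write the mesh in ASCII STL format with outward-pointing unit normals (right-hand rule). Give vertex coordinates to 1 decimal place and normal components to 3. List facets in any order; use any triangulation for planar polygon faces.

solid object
 facet normal 0.504 -0.858 -0.101
  outer loop
   vertex 3.8 1.8 3.8
   vertex 0.4 0.2 0.4
   vertex 2.4 1.4 0.2
  endloop
 endfacet
 facet normal -0.219 0.739 0.637
  outer loop
   vertex 0.8 4.6 1.8
   vertex 4.4 3.6 4.2
   vertex 3.8 4.8 2.6
  endloop
 endfacet
 facet normal -0.948 0.172 -0.269
  outer loop
   vertex 0.8 4.6 1.8
   vertex 0.4 0.2 0.4
   vertex 0.2 1.6 2.0
  endloop
 endfacet
 facet normal -0.811 -0.487 0.324
  outer loop
   vertex 0.8 1.0 2.6
   vertex 0.2 1.6 2.0
   vertex 0.4 0.2 0.4
  endloop
 endfacet
 facet normal 0.123 -0.940 0.319
  outer loop
   vertex 0.8 1.0 2.6
   vertex 0.4 0.2 0.4
   vertex 3.8 1.8 3.8
  endloop
 endfacet
 facet normal -0.605 0.173 0.777
  outer loop
   vertex 0.8 1.0 2.6
   vertex 0.8 4.6 1.8
   vertex 0.2 1.6 2.0
  endloop
 endfacet
 facet normal -0.349 -0.091 0.933
  outer loop
   vertex 0.8 1.0 2.6
   vertex 3.8 1.8 3.8
   vertex 4.4 3.6 4.2
  endloop
 endfacet
 facet normal -0.508 0.187 0.841
  outer loop
   vertex 0.8 1.0 2.6
   vertex 4.4 3.6 4.2
   vertex 0.8 4.6 1.8
  endloop
 endfacet
 facet normal -0.215 0.199 -0.956
  outer loop
   vertex 3.4 4.4 0.6
   vertex 2.4 1.4 0.2
   vertex 0.4 0.2 0.4
  endloop
 endfacet
 facet normal -0.378 0.312 -0.872
  outer loop
   vertex 3.4 4.4 0.6
   vertex 0.4 0.2 0.4
   vertex 0.8 4.6 1.8
  endloop
 endfacet
 facet normal -0.014 0.981 -0.193
  outer loop
   vertex 3.4 4.4 0.6
   vertex 0.8 4.6 1.8
   vertex 3.8 4.8 2.6
  endloop
 endfacet
 facet normal 0.958 0.176 -0.227
  outer loop
   vertex 3.4 4.4 0.6
   vertex 3.8 4.8 2.6
   vertex 4.4 3.6 4.2
  endloop
 endfacet
 facet normal 0.921 -0.238 -0.309
  outer loop
   vertex 3.4 4.4 0.6
   vertex 4.4 3.6 4.2
   vertex 3.8 1.8 3.8
  endloop
 endfacet
 facet normal 0.909 -0.260 -0.325
  outer loop
   vertex 3.4 4.4 0.6
   vertex 3.8 1.8 3.8
   vertex 2.4 1.4 0.2
  endloop
 endfacet
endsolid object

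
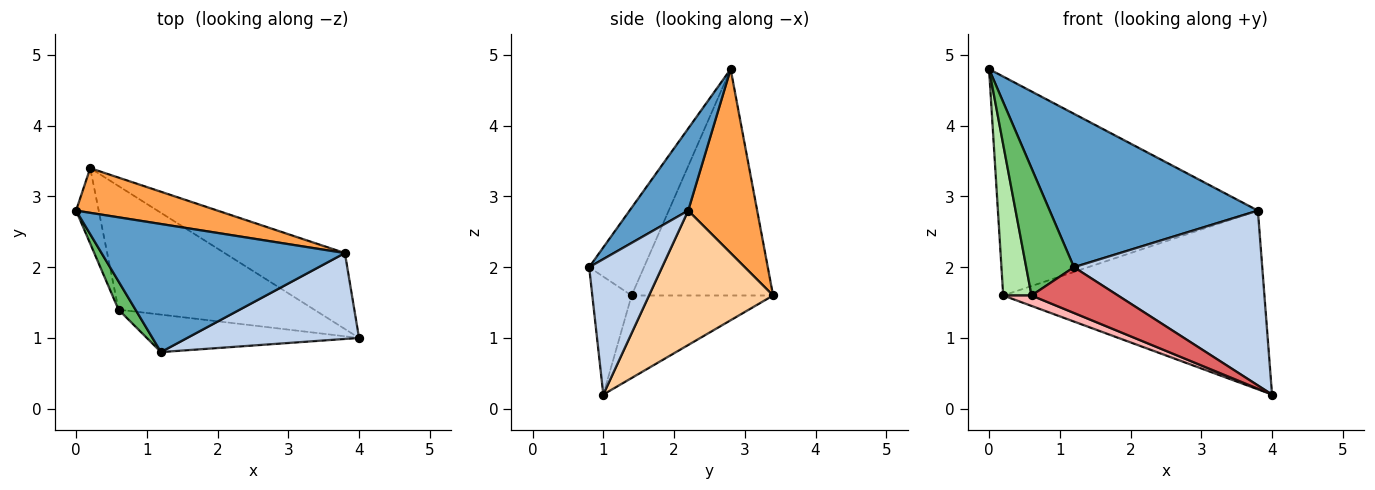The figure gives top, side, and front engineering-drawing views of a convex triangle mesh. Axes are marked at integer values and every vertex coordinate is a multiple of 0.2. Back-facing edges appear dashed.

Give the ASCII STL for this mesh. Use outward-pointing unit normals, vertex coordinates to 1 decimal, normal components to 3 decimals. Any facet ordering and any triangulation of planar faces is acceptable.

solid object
 facet normal 0.211 -0.750 0.626
  outer loop
   vertex 3.8 2.2 2.8
   vertex 0.0 2.8 4.8
   vertex 1.2 0.8 2.0
  endloop
 endfacet
 facet normal 0.328 -0.848 0.417
  outer loop
   vertex 3.8 2.2 2.8
   vertex 1.2 0.8 2.0
   vertex 4.0 1.0 0.2
  endloop
 endfacet
 facet normal 0.252 0.948 0.194
  outer loop
   vertex 3.8 2.2 2.8
   vertex 0.2 3.4 1.6
   vertex 0.0 2.8 4.8
  endloop
 endfacet
 facet normal 0.401 0.843 -0.358
  outer loop
   vertex 3.8 2.2 2.8
   vertex 4.0 1.0 0.2
   vertex 0.2 3.4 1.6
  endloop
 endfacet
 facet normal -0.746 -0.650 0.144
  outer loop
   vertex 0.6 1.4 1.6
   vertex 1.2 0.8 2.0
   vertex 0.0 2.8 4.8
  endloop
 endfacet
 facet normal -0.976 -0.195 -0.098
  outer loop
   vertex 0.6 1.4 1.6
   vertex 0.0 2.8 4.8
   vertex 0.2 3.4 1.6
  endloop
 endfacet
 facet normal -0.332 -0.730 -0.597
  outer loop
   vertex 0.6 1.4 1.6
   vertex 4.0 1.0 0.2
   vertex 1.2 0.8 2.0
  endloop
 endfacet
 facet normal -0.387 -0.077 -0.919
  outer loop
   vertex 0.6 1.4 1.6
   vertex 0.2 3.4 1.6
   vertex 4.0 1.0 0.2
  endloop
 endfacet
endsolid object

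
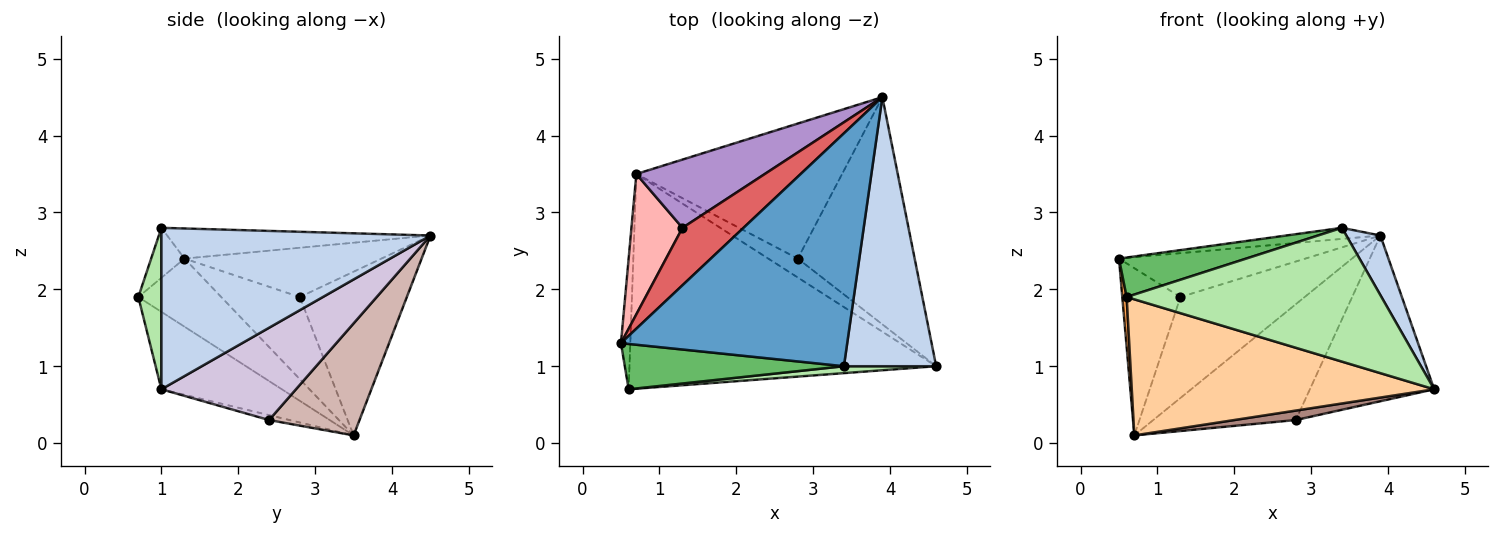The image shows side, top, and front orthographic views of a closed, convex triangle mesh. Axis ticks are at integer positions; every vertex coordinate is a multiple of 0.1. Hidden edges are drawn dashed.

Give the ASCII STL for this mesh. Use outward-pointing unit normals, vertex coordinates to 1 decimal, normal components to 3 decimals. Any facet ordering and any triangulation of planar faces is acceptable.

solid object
 facet normal -0.132 0.047 0.990
  outer loop
   vertex 3.4 1.0 2.8
   vertex 3.9 4.5 2.7
   vertex 0.5 1.3 2.4
  endloop
 endfacet
 facet normal 0.863 -0.109 0.493
  outer loop
   vertex 3.4 1.0 2.8
   vertex 4.6 1.0 0.7
   vertex 3.9 4.5 2.7
  endloop
 endfacet
 facet normal -0.989 -0.052 -0.136
  outer loop
   vertex 0.6 0.7 1.9
   vertex 0.5 1.3 2.4
   vertex 0.7 3.5 0.1
  endloop
 endfacet
 facet normal -0.209 -0.524 -0.826
  outer loop
   vertex 0.6 0.7 1.9
   vertex 0.7 3.5 0.1
   vertex 4.6 1.0 0.7
  endloop
 endfacet
 facet normal -0.169 -0.647 0.743
  outer loop
   vertex 0.6 0.7 1.9
   vertex 3.4 1.0 2.8
   vertex 0.5 1.3 2.4
  endloop
 endfacet
 facet normal 0.090 -0.995 0.051
  outer loop
   vertex 0.6 0.7 1.9
   vertex 4.6 1.0 0.7
   vertex 3.4 1.0 2.8
  endloop
 endfacet
 facet normal -0.540 0.511 0.669
  outer loop
   vertex 1.3 2.8 1.9
   vertex 0.5 1.3 2.4
   vertex 3.9 4.5 2.7
  endloop
 endfacet
 facet normal -0.719 0.532 0.447
  outer loop
   vertex 1.3 2.8 1.9
   vertex 0.7 3.5 0.1
   vertex 0.5 1.3 2.4
  endloop
 endfacet
 facet normal -0.581 0.674 0.456
  outer loop
   vertex 1.3 2.8 1.9
   vertex 3.9 4.5 2.7
   vertex 0.7 3.5 0.1
  endloop
 endfacet
 facet normal 0.538 0.497 -0.681
  outer loop
   vertex 2.8 2.4 0.3
   vertex 3.9 4.5 2.7
   vertex 4.6 1.0 0.7
  endloop
 endfacet
 facet normal -0.147 -0.442 -0.885
  outer loop
   vertex 2.8 2.4 0.3
   vertex 4.6 1.0 0.7
   vertex 0.7 3.5 0.1
  endloop
 endfacet
 facet normal 0.382 0.602 -0.702
  outer loop
   vertex 2.8 2.4 0.3
   vertex 0.7 3.5 0.1
   vertex 3.9 4.5 2.7
  endloop
 endfacet
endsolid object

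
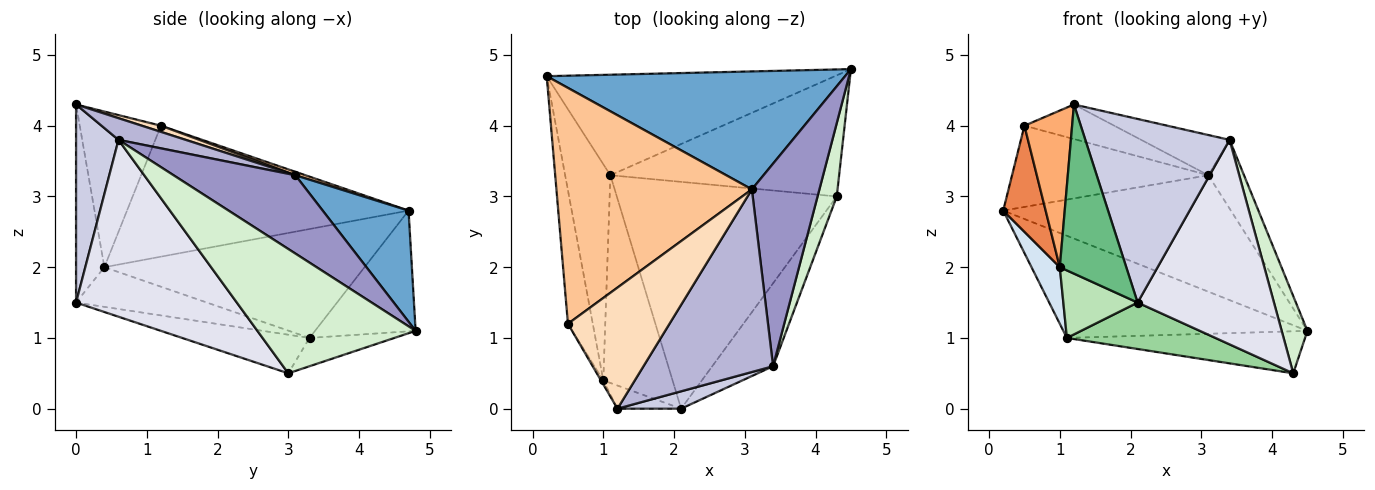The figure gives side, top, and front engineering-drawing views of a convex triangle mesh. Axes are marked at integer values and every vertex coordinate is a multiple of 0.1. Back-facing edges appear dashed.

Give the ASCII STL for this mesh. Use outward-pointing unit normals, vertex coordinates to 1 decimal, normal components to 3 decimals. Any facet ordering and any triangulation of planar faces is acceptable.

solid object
 facet normal 0.256 0.679 0.688
  outer loop
   vertex 3.1 3.1 3.3
   vertex 4.5 4.8 1.1
   vertex 0.2 4.7 2.8
  endloop
 endfacet
 facet normal -0.282 0.684 -0.673
  outer loop
   vertex 1.1 3.3 1.0
   vertex 0.2 4.7 2.8
   vertex 4.5 4.8 1.1
  endloop
 endfacet
 facet normal -0.116 0.326 -0.938
  outer loop
   vertex 1.1 3.3 1.0
   vertex 4.5 4.8 1.1
   vertex 4.3 3.0 0.5
  endloop
 endfacet
 facet normal -0.919 -0.100 -0.382
  outer loop
   vertex 1.1 3.3 1.0
   vertex 1.0 0.4 2.0
   vertex 0.2 4.7 2.8
  endloop
 endfacet
 facet normal -0.972 -0.147 -0.184
  outer loop
   vertex 0.5 1.2 4.0
   vertex 0.2 4.7 2.8
   vertex 1.0 0.4 2.0
  endloop
 endfacet
 facet normal -0.862 -0.506 -0.013
  outer loop
   vertex 0.5 1.2 4.0
   vertex 1.0 0.4 2.0
   vertex 1.2 0.0 4.3
  endloop
 endfacet
 facet normal 0.017 0.326 0.945
  outer loop
   vertex 0.5 1.2 4.0
   vertex 3.1 3.1 3.3
   vertex 0.2 4.7 2.8
  endloop
 endfacet
 facet normal 0.058 0.274 0.960
  outer loop
   vertex 0.5 1.2 4.0
   vertex 1.2 0.0 4.3
   vertex 3.1 3.1 3.3
  endloop
 endfacet
 facet normal -0.389 -0.913 -0.125
  outer loop
   vertex 2.1 0.0 1.5
   vertex 1.2 0.0 4.3
   vertex 1.0 0.4 2.0
  endloop
 endfacet
 facet normal -0.169 -0.198 -0.966
  outer loop
   vertex 2.1 0.0 1.5
   vertex 1.1 3.3 1.0
   vertex 4.3 3.0 0.5
  endloop
 endfacet
 facet normal -0.478 -0.271 -0.835
  outer loop
   vertex 2.1 0.0 1.5
   vertex 1.0 0.4 2.0
   vertex 1.1 3.3 1.0
  endloop
 endfacet
 facet normal 0.976 -0.159 0.151
  outer loop
   vertex 3.4 0.6 3.8
   vertex 4.3 3.0 0.5
   vertex 4.5 4.8 1.1
  endloop
 endfacet
 facet normal 0.739 0.216 0.638
  outer loop
   vertex 3.4 0.6 3.8
   vertex 4.5 4.8 1.1
   vertex 3.1 3.1 3.3
  endloop
 endfacet
 facet normal 0.161 0.212 0.964
  outer loop
   vertex 3.4 0.6 3.8
   vertex 3.1 3.1 3.3
   vertex 1.2 0.0 4.3
  endloop
 endfacet
 facet normal 0.281 -0.955 0.090
  outer loop
   vertex 3.4 0.6 3.8
   vertex 1.2 0.0 4.3
   vertex 2.1 0.0 1.5
  endloop
 endfacet
 facet normal 0.738 -0.626 -0.254
  outer loop
   vertex 3.4 0.6 3.8
   vertex 2.1 0.0 1.5
   vertex 4.3 3.0 0.5
  endloop
 endfacet
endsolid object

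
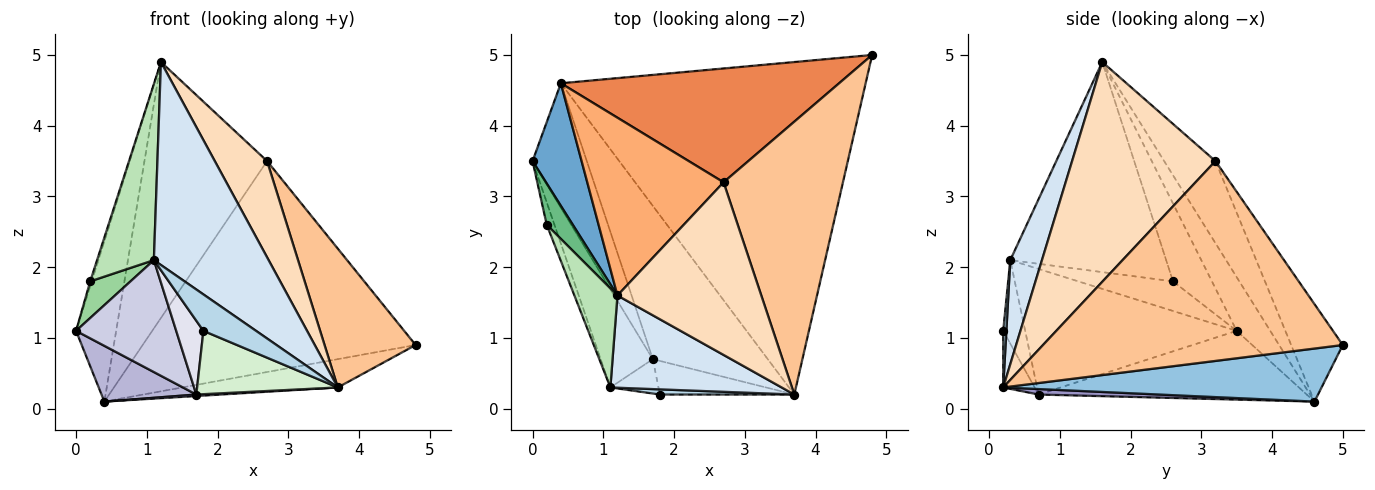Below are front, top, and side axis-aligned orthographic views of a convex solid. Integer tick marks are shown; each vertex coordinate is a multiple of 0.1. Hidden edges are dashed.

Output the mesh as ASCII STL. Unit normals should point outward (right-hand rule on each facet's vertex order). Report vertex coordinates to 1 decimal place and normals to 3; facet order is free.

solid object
 facet normal -0.554 0.661 0.506
  outer loop
   vertex 0.4 4.6 0.1
   vertex 0.0 3.5 1.1
   vertex 1.2 1.6 4.9
  endloop
 endfacet
 facet normal 0.171 0.084 -0.982
  outer loop
   vertex 3.7 0.2 0.3
   vertex 0.4 4.6 0.1
   vertex 4.8 5.0 0.9
  endloop
 endfacet
 facet normal 0.059 -0.988 0.140
  outer loop
   vertex 3.7 0.2 0.3
   vertex 1.1 0.3 2.1
   vertex 1.8 0.2 1.1
  endloop
 endfacet
 facet normal 0.244 -0.883 0.401
  outer loop
   vertex 3.7 0.2 0.3
   vertex 1.2 1.6 4.9
   vertex 1.1 0.3 2.1
  endloop
 endfacet
 facet normal -0.164 0.868 0.468
  outer loop
   vertex 2.7 3.2 3.5
   vertex 4.8 5.0 0.9
   vertex 0.4 4.6 0.1
  endloop
 endfacet
 facet normal -0.325 0.777 0.540
  outer loop
   vertex 2.7 3.2 3.5
   vertex 0.4 4.6 0.1
   vertex 1.2 1.6 4.9
  endloop
 endfacet
 facet normal 0.831 -0.252 0.496
  outer loop
   vertex 2.7 3.2 3.5
   vertex 3.7 0.2 0.3
   vertex 4.8 5.0 0.9
  endloop
 endfacet
 facet normal 0.800 -0.292 0.524
  outer loop
   vertex 2.7 3.2 3.5
   vertex 1.2 1.6 4.9
   vertex 3.7 0.2 0.3
  endloop
 endfacet
 facet normal -0.948 0.036 0.317
  outer loop
   vertex 0.2 2.6 1.8
   vertex 1.2 1.6 4.9
   vertex 0.0 3.5 1.1
  endloop
 endfacet
 facet normal -0.895 -0.381 -0.234
  outer loop
   vertex 0.2 2.6 1.8
   vertex 0.0 3.5 1.1
   vertex 1.1 0.3 2.1
  endloop
 endfacet
 facet normal -0.923 -0.336 0.189
  outer loop
   vertex 0.2 2.6 1.8
   vertex 1.1 0.3 2.1
   vertex 1.2 1.6 4.9
  endloop
 endfacet
 facet normal -0.194 -0.867 -0.460
  outer loop
   vertex 1.7 0.7 0.2
   vertex 3.7 0.2 0.3
   vertex 1.8 0.2 1.1
  endloop
 endfacet
 facet normal 0.047 -0.010 -0.999
  outer loop
   vertex 1.7 0.7 0.2
   vertex 0.4 4.6 0.1
   vertex 3.7 0.2 0.3
  endloop
 endfacet
 facet normal -0.756 -0.267 -0.597
  outer loop
   vertex 1.7 0.7 0.2
   vertex 0.0 3.5 1.1
   vertex 0.4 4.6 0.1
  endloop
 endfacet
 facet normal -0.846 -0.401 -0.352
  outer loop
   vertex 1.7 0.7 0.2
   vertex 1.1 0.3 2.1
   vertex 0.0 3.5 1.1
  endloop
 endfacet
 facet normal -0.591 -0.731 -0.341
  outer loop
   vertex 1.7 0.7 0.2
   vertex 1.8 0.2 1.1
   vertex 1.1 0.3 2.1
  endloop
 endfacet
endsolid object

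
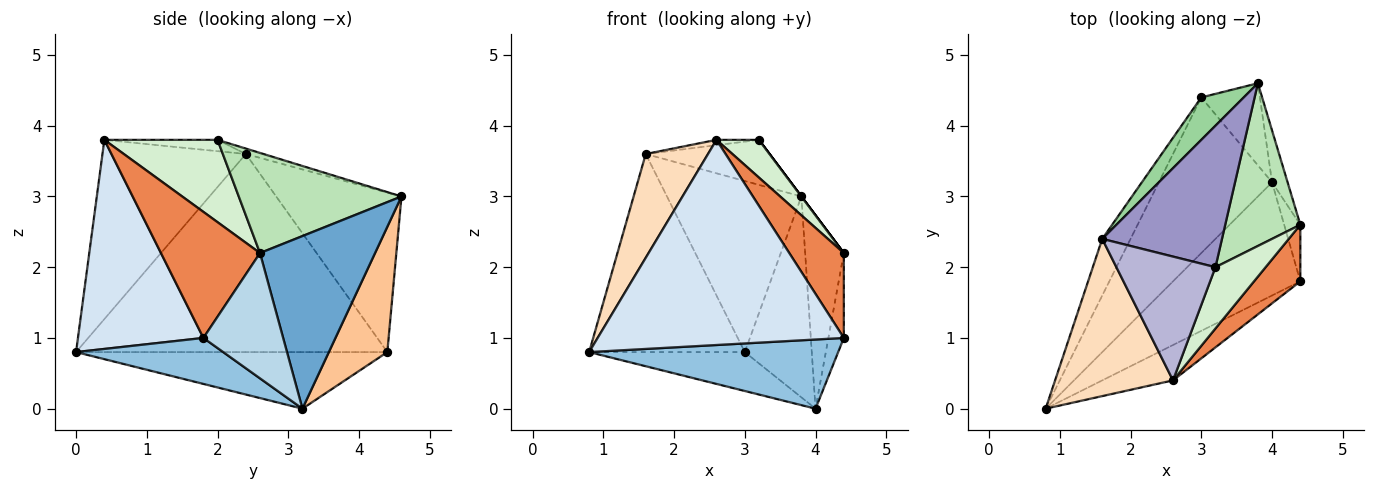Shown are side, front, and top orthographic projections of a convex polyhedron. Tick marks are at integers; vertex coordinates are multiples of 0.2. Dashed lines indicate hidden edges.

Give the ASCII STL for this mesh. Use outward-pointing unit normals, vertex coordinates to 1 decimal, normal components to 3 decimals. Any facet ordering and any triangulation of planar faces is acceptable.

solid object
 facet normal 0.944 0.317 -0.085
  outer loop
   vertex 4.0 3.2 0.0
   vertex 3.8 4.6 3.0
   vertex 4.4 2.6 2.2
  endloop
 endfacet
 facet normal 0.294 -0.498 -0.815
  outer loop
   vertex 4.4 1.8 1.0
   vertex 0.8 0.0 0.8
   vertex 4.0 3.2 0.0
  endloop
 endfacet
 facet normal 0.974 0.189 -0.126
  outer loop
   vertex 4.4 1.8 1.0
   vertex 4.0 3.2 0.0
   vertex 4.4 2.6 2.2
  endloop
 endfacet
 facet normal 0.449 -0.881 -0.152
  outer loop
   vertex 4.4 1.8 1.0
   vertex 2.6 0.4 3.8
   vertex 0.8 0.0 0.8
  endloop
 endfacet
 facet normal 0.834 -0.459 0.306
  outer loop
   vertex 4.4 1.8 1.0
   vertex 4.4 2.6 2.2
   vertex 2.6 0.4 3.8
  endloop
 endfacet
 facet normal -0.436 0.218 -0.873
  outer loop
   vertex 3.0 4.4 0.8
   vertex 4.0 3.2 0.0
   vertex 0.8 0.0 0.8
  endloop
 endfacet
 facet normal 0.629 0.720 -0.294
  outer loop
   vertex 3.0 4.4 0.8
   vertex 3.8 4.6 3.0
   vertex 4.0 3.2 0.0
  endloop
 endfacet
 facet normal -0.785 -0.341 0.517
  outer loop
   vertex 1.6 2.4 3.6
   vertex 0.8 0.0 0.8
   vertex 2.6 0.4 3.8
  endloop
 endfacet
 facet normal -0.887 0.444 -0.127
  outer loop
   vertex 1.6 2.4 3.6
   vertex 3.0 4.4 0.8
   vertex 0.8 0.0 0.8
  endloop
 endfacet
 facet normal -0.671 0.720 0.179
  outer loop
   vertex 1.6 2.4 3.6
   vertex 3.8 4.6 3.0
   vertex 3.0 4.4 0.8
  endloop
 endfacet
 facet normal 0.800 0.000 0.600
  outer loop
   vertex 3.2 2.0 3.8
   vertex 4.4 2.6 2.2
   vertex 3.8 4.6 3.0
  endloop
 endfacet
 facet normal 0.813 -0.305 0.496
  outer loop
   vertex 3.2 2.0 3.8
   vertex 2.6 0.4 3.8
   vertex 4.4 2.6 2.2
  endloop
 endfacet
 facet normal -0.043 0.303 0.952
  outer loop
   vertex 3.2 2.0 3.8
   vertex 3.8 4.6 3.0
   vertex 1.6 2.4 3.6
  endloop
 endfacet
 facet normal -0.113 0.043 0.993
  outer loop
   vertex 3.2 2.0 3.8
   vertex 1.6 2.4 3.6
   vertex 2.6 0.4 3.8
  endloop
 endfacet
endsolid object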